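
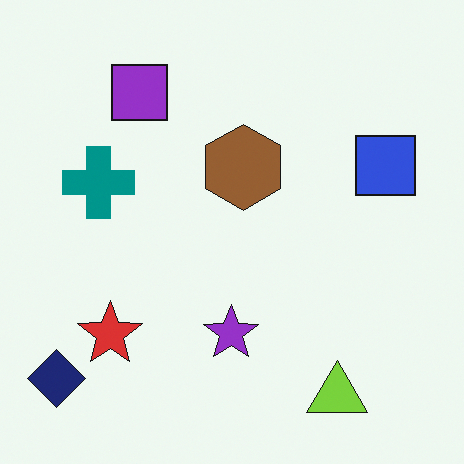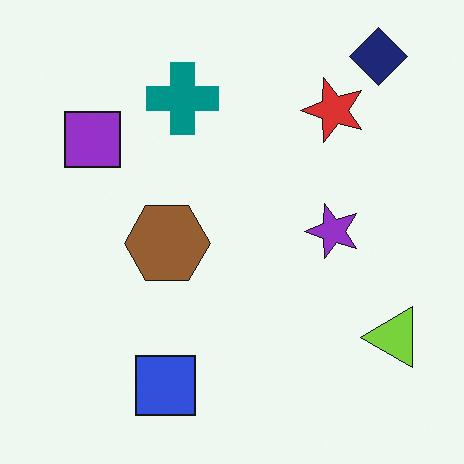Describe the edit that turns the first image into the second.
Transposed (reflected across the top-left ↔ bottom-right diagonal).

Shapes have swapped their row and column positions — what was in the top-right is now in the bottom-left — a diagonal reflection.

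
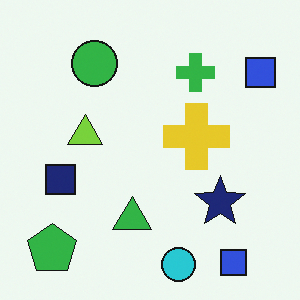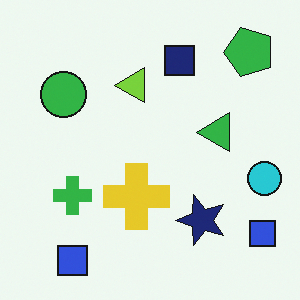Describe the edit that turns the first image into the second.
The image was transposed (reflected across the top-left ↔ bottom-right diagonal).

Shapes have swapped their row and column positions — what was in the top-right is now in the bottom-left — a diagonal reflection.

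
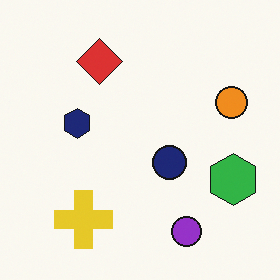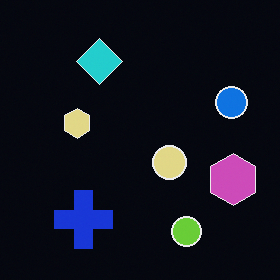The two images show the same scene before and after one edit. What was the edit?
This is the original image color-inverted (negative).

The light background has become dark and every shape's color is its complement — a photographic negative.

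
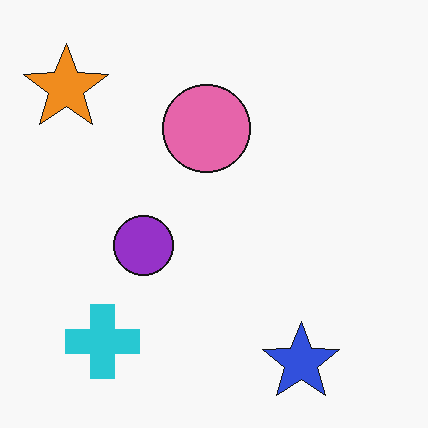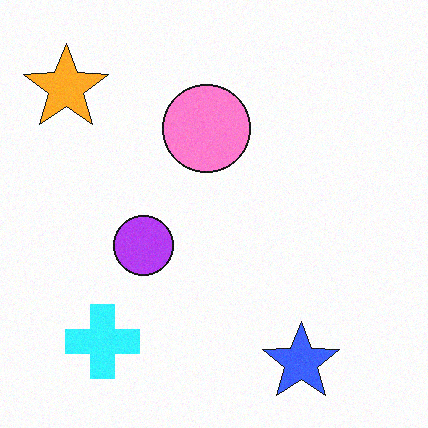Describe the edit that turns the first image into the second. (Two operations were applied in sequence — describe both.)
It was slightly brightened, then degraded with a light layer of grain.

Every pixel — background and shapes alike — is uniformly brightened. Random speckle covers the whole image, including the flat background.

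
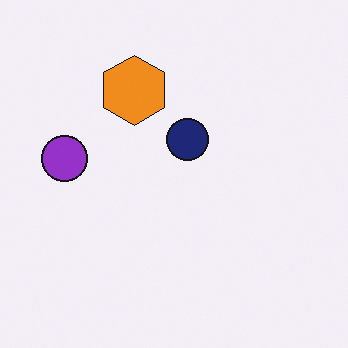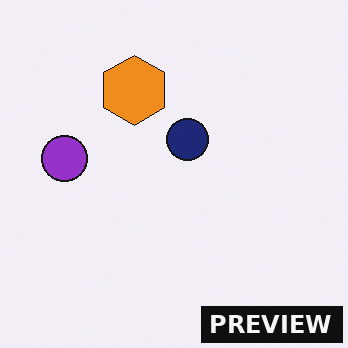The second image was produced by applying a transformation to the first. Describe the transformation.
Watermarked with the text "PREVIEW" in the lower-right corner.

A dark label reading "PREVIEW" appears in the lower-right corner.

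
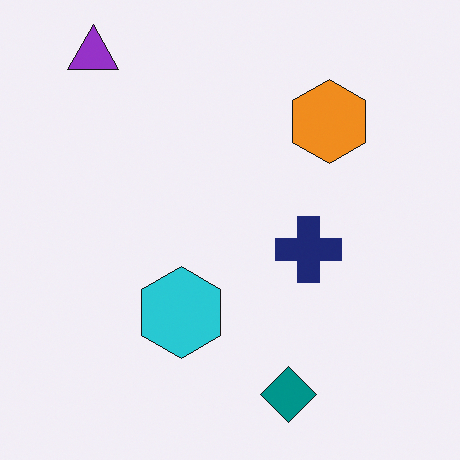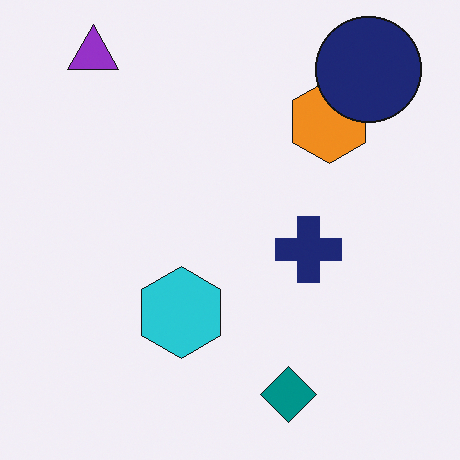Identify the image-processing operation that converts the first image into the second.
This is the original image overlaid with an additional navy circle.

A navy circle appears in the second image that is absent from the first.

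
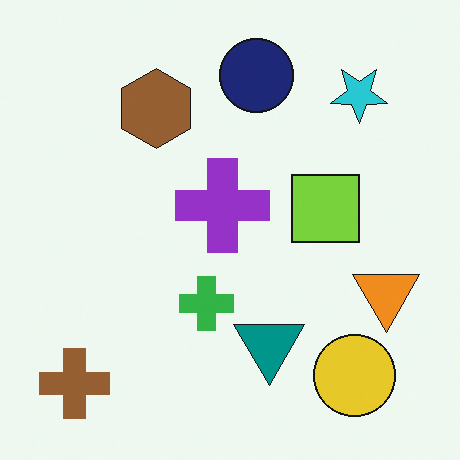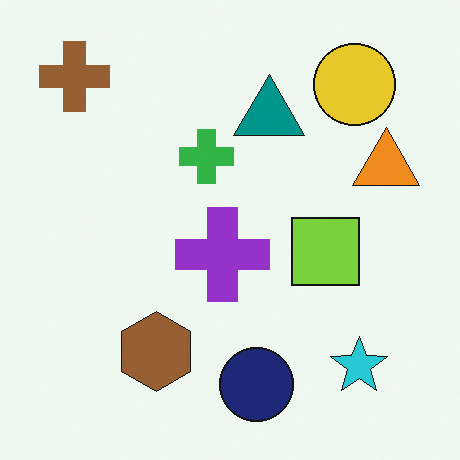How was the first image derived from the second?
Flipped vertically (top ↔ bottom).

The brown cross is in the top-left of the second image and the bottom-left of the first — shapes on opposite sides of the horizontal midline have swapped in a mirror flip.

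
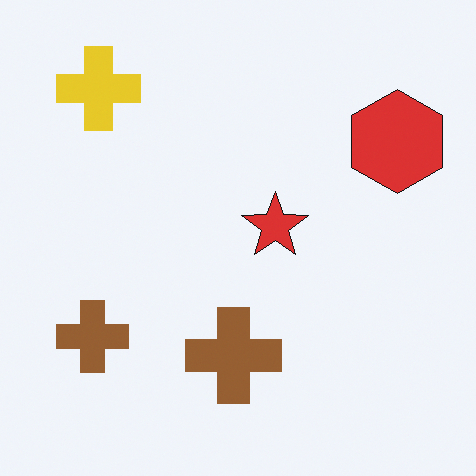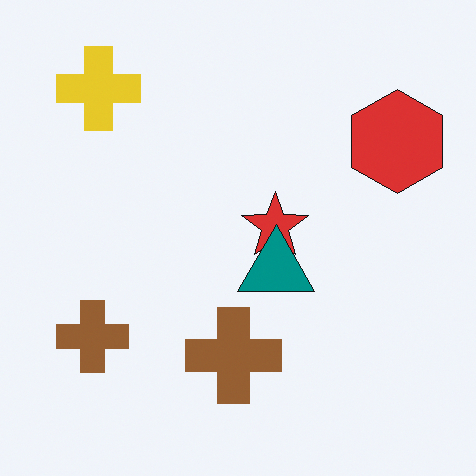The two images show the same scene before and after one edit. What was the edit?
Overlaid with an additional teal triangle.

A teal triangle appears in the second image that is absent from the first.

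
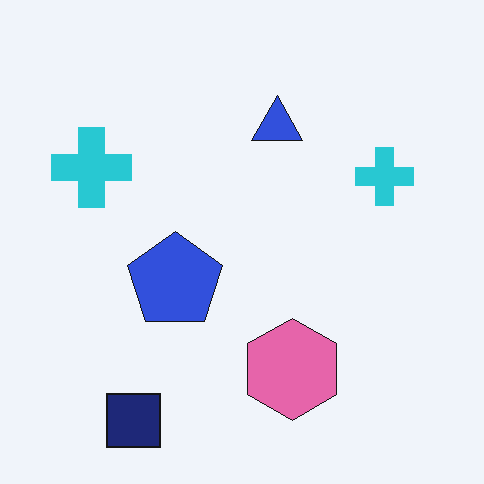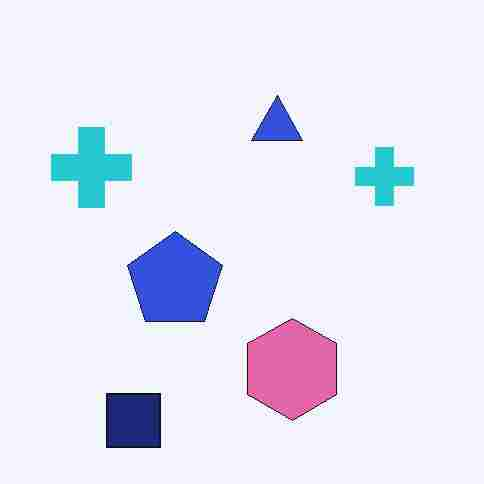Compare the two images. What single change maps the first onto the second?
The transformation is: heavily JPEG-compressed with obvious blocking artifacts.

Blocky 8×8 compression artifacts appear around shape edges and the flat background shows ringing — characteristic JPEG degradation.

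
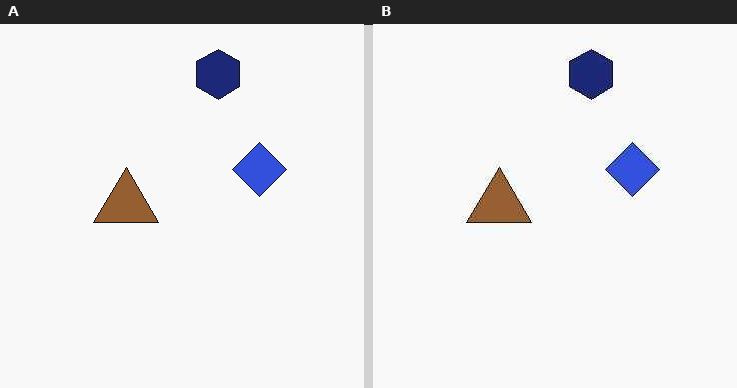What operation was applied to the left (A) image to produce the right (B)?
It was given moderate JPEG compression.

Blocky 8×8 compression artifacts appear around shape edges and the flat background shows ringing — characteristic JPEG degradation.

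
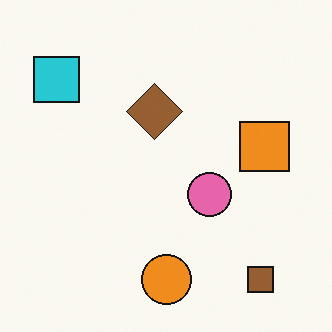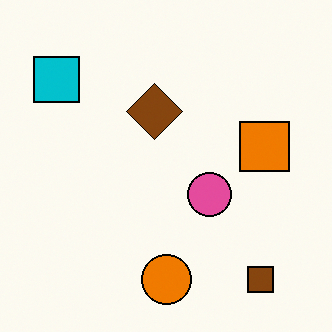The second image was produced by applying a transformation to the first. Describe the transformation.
This is the original image given slightly increased contrast.

Tones are pushed away from mid-grey across the whole image — a global contrast change.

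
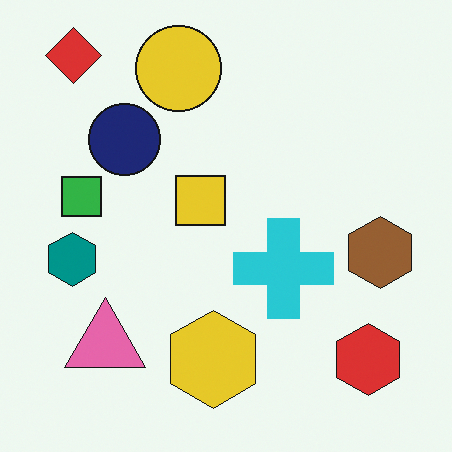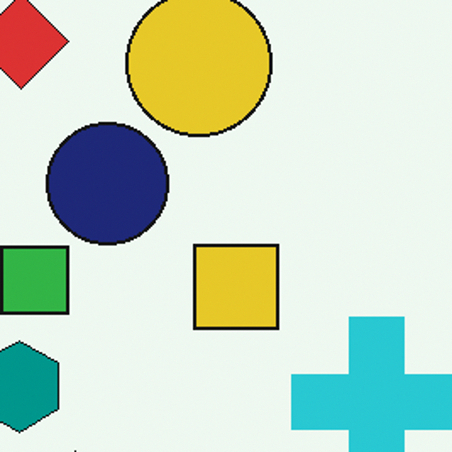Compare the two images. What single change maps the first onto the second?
The image was cropped to a noticeably smaller region and rescaled.

The visible shapes are larger and the field of view is narrower; shapes near the original edges may be partly or wholly outside the frame — a crop-and-rescale.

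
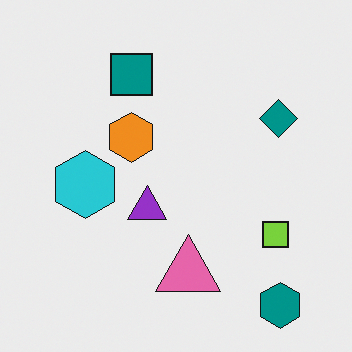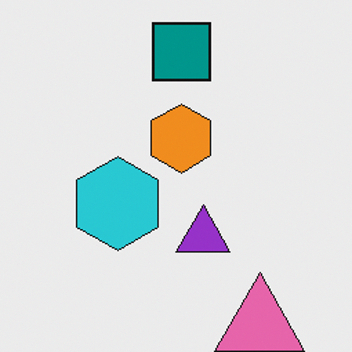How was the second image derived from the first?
The transformation is: cropped slightly and scaled back up.

The visible shapes are larger and the field of view is narrower; shapes near the original edges may be partly or wholly outside the frame — a crop-and-rescale.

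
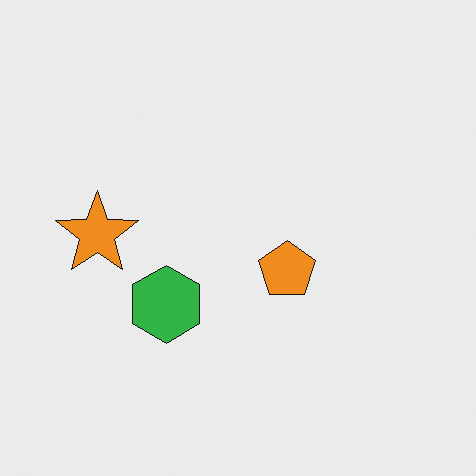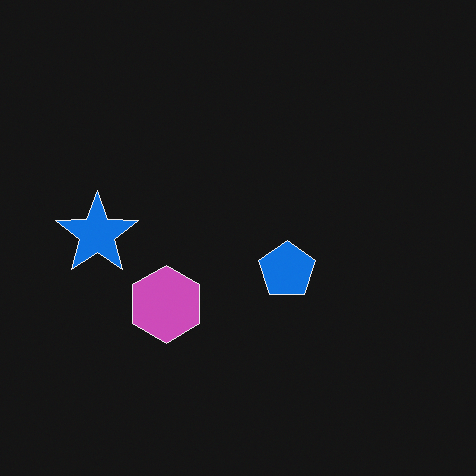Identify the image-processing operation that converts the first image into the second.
The transformation is: color-inverted (negative).

The light background has become dark and every shape's color is its complement — a photographic negative.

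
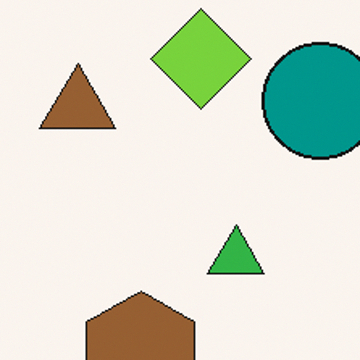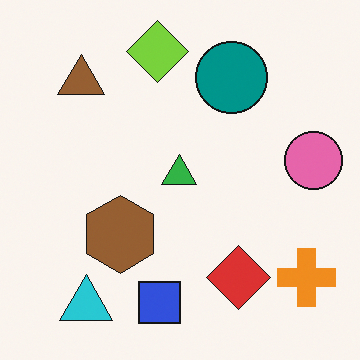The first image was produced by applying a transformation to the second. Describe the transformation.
The first image is the second cropped to a modestly smaller region and rescaled.

The visible shapes are larger and the field of view is narrower; shapes near the original edges may be partly or wholly outside the frame — a crop-and-rescale.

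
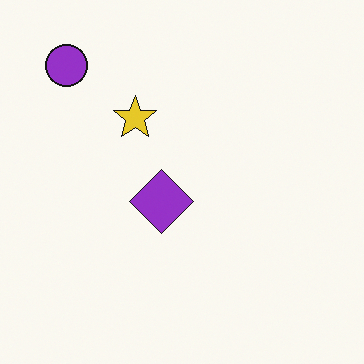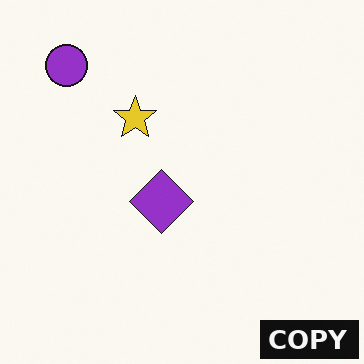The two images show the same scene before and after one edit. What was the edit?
This is the original image watermarked with the text "COPY" in the lower-right corner.

A dark label reading "COPY" appears in the lower-right corner.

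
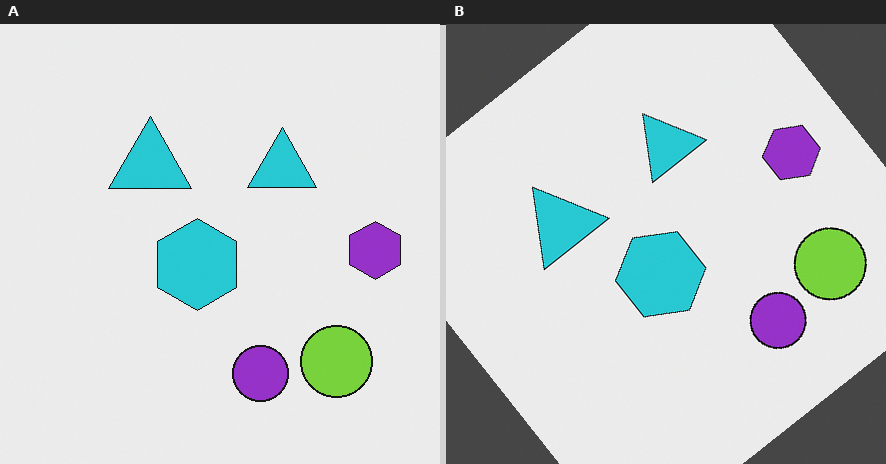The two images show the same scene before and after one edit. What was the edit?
The transformation is: rotated counter-clockwise by a large amount — several tens of degrees.

Every shape is tilted by the same angle and the image corners show triangular fill wedges — a whole-image rotation by a non-right angle.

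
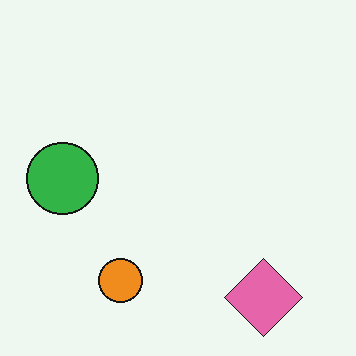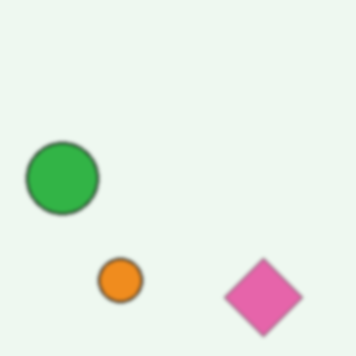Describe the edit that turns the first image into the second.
It was slightly softened.

Shape edges and outlines are uniformly softened across the whole image.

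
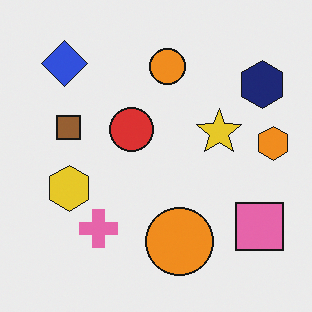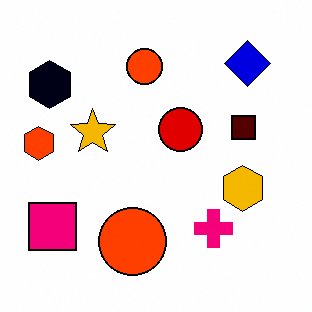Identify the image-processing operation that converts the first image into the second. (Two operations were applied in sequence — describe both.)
It was boosted in contrast, then flipped horizontally (left ↔ right).

Tones are pushed away from mid-grey across the whole image — a global contrast change. The orange hexagon is in the right of the first image and the left of the second — shapes on opposite sides of the vertical midline have swapped in a mirror flip.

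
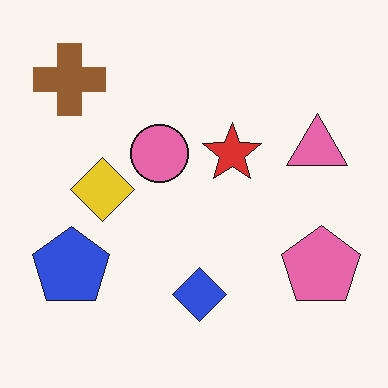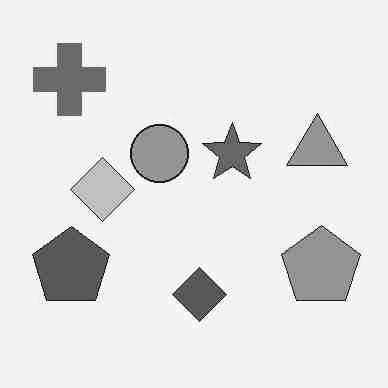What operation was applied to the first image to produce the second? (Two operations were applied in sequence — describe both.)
This is the original image heavily JPEG-compressed with obvious blocking artifacts, then converted to grayscale.

Blocky 8×8 compression artifacts appear around shape edges and the flat background shows ringing — characteristic JPEG degradation. All color is removed — every shape is now a shade of grey.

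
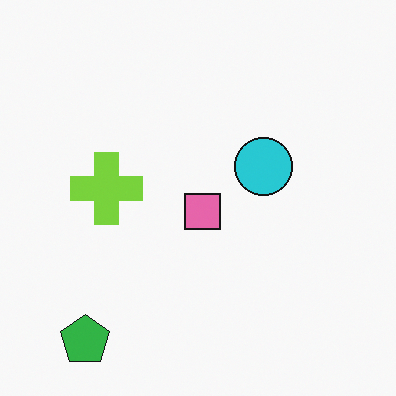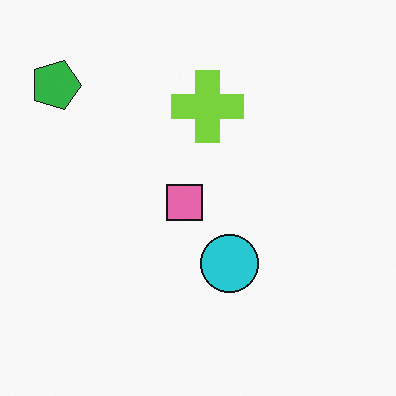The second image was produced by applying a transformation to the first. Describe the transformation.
Rotated 90° clockwise.

The green pentagon sits in the bottom-left of the first image and the top-left of the second — consistent with a whole-image 90° clockwise rotation.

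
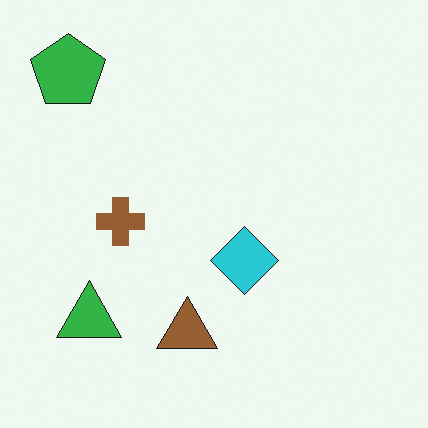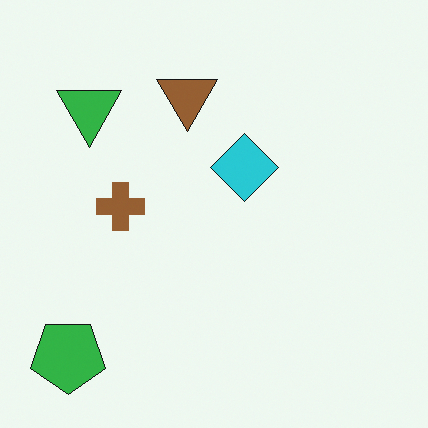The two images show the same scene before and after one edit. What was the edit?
It was flipped vertically (top ↔ bottom).

The green pentagon is in the top-left of the first image and the bottom-left of the second — shapes on opposite sides of the horizontal midline have swapped in a mirror flip.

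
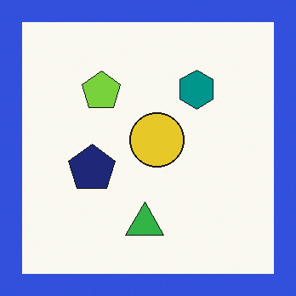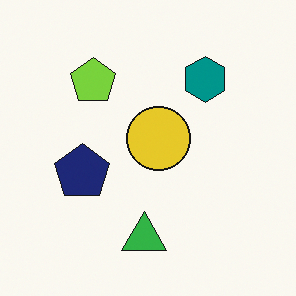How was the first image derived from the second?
The transformation is: framed with a blue border.

A solid blue frame runs around the edge of the first image, with the content slightly shrunk inside it.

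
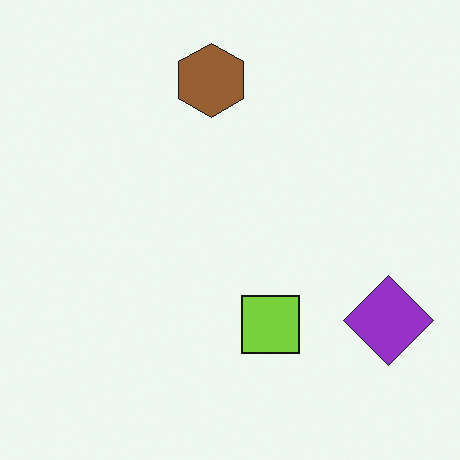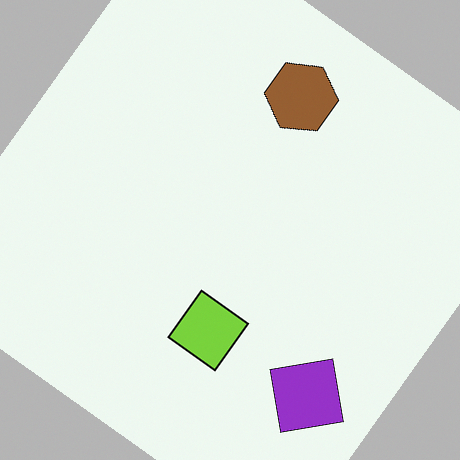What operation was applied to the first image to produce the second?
It was rotated clockwise by a large amount — several tens of degrees.

Every shape is tilted by the same angle and the image corners show triangular fill wedges — a whole-image rotation by a non-right angle.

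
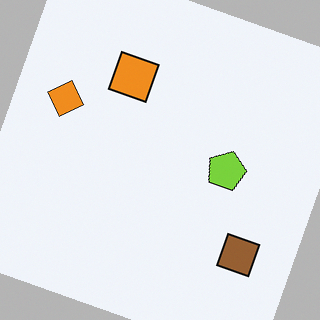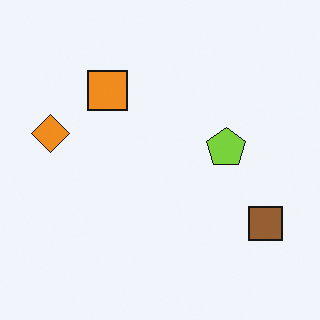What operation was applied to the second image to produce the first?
This is the original image rotated clockwise by a moderate amount.

Every shape is tilted by the same angle and the image corners show triangular fill wedges — a whole-image rotation by a non-right angle.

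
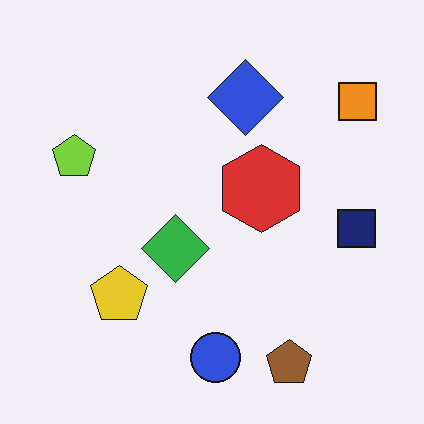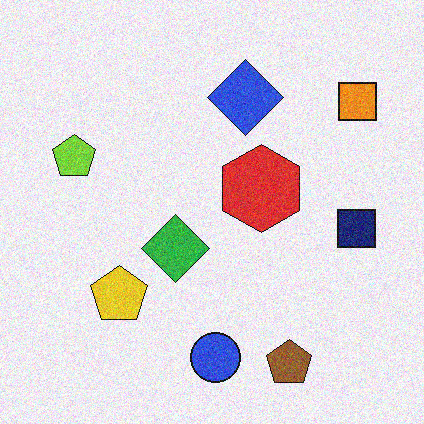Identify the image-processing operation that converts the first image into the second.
The second image is the first degraded with visible gaussian noise.

Random speckle covers the whole image, including the flat background.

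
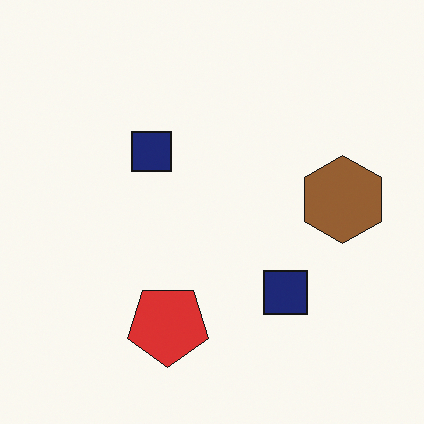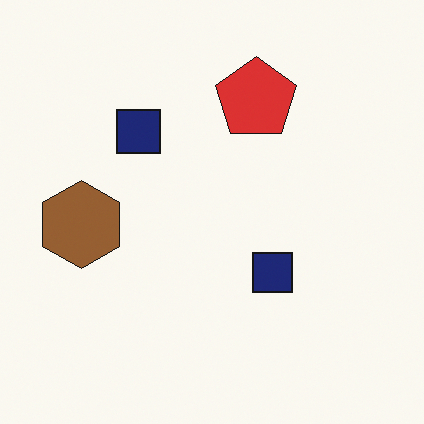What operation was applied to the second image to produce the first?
It was rotated 180°.

The brown hexagon sits in the left of the second image and the right of the first — consistent with a whole-image 180° rotation.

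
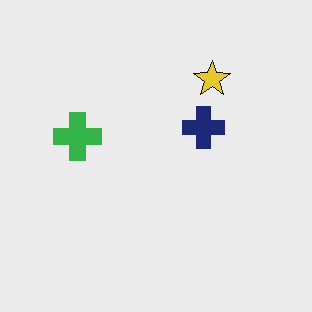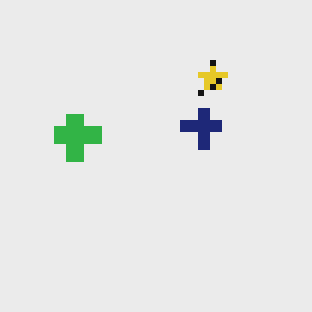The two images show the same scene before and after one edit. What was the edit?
It was pixelated into visible square blocks.

Shapes are reduced to large square blocks; fine edges and outlines are lost — a downscale-then-upscale (mosaic) effect.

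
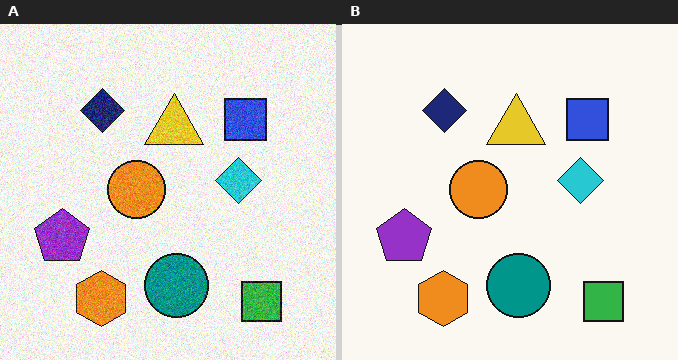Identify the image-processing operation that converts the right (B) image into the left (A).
The transformation is: degraded with moderate additive noise.

Random speckle covers the whole image, including the flat background.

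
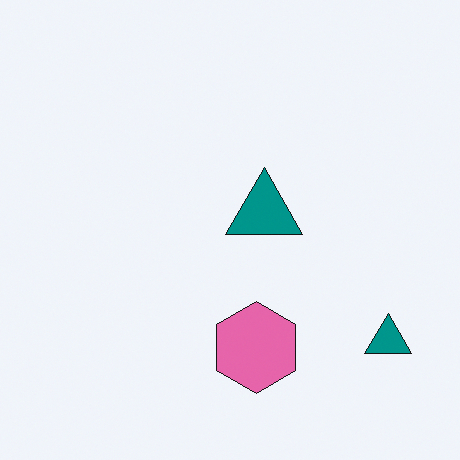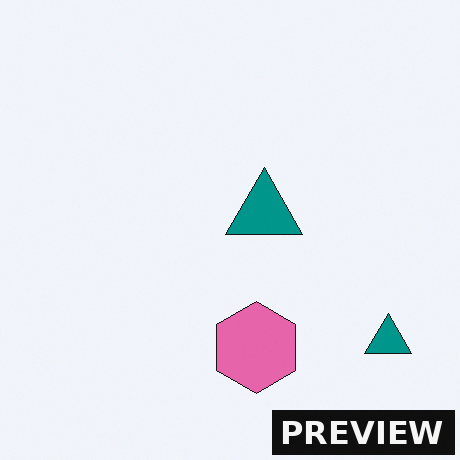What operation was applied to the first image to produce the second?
The image was watermarked with the text "PREVIEW" in the lower-right corner.

A dark label reading "PREVIEW" appears in the lower-right corner.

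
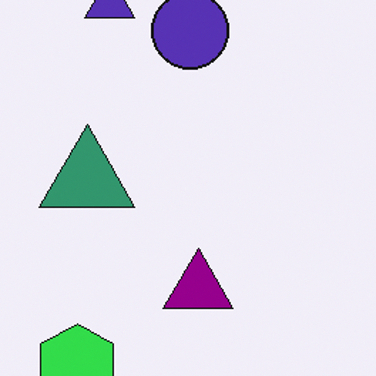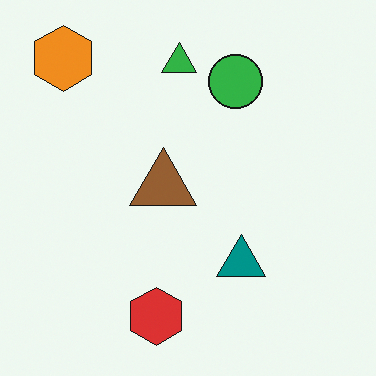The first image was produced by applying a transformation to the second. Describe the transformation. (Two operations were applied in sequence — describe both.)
The transformation is: hue-shifted by a moderate amount, then cropped slightly and scaled back up.

Every shape's color has rotated by the same amount around the hue wheel — a uniform hue shift. The visible shapes are larger and the field of view is narrower; shapes near the original edges may be partly or wholly outside the frame — a crop-and-rescale.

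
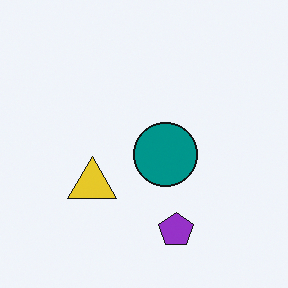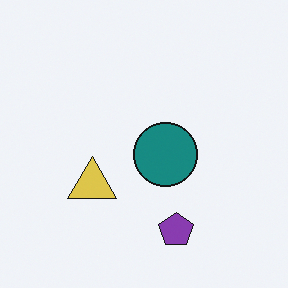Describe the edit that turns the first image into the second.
This is the original image slightly desaturated.

All colors are more muted and greyish — a global saturation change.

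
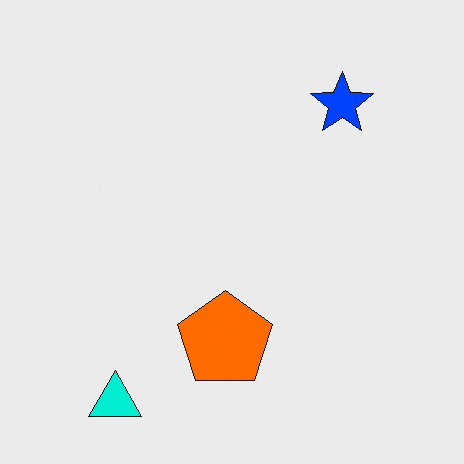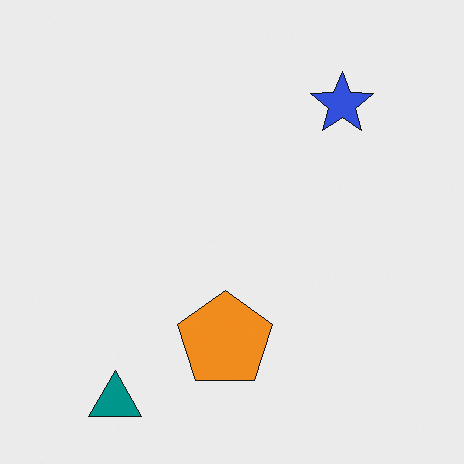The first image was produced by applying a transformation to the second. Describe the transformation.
Heavily oversaturated.

All colors are more vivid — a global saturation change.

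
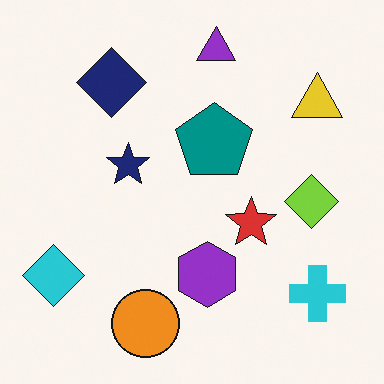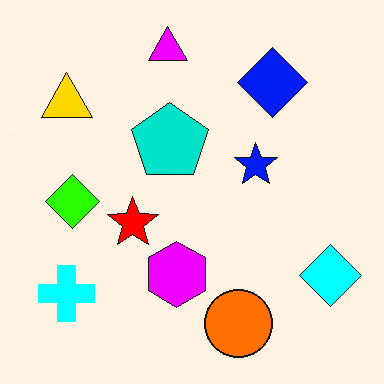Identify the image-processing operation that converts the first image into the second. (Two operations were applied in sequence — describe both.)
It was flipped horizontally (left ↔ right), then made much more vivid (saturation change).

The cyan diamond is in the bottom-left of the first image and the bottom-right of the second — shapes on opposite sides of the vertical midline have swapped in a mirror flip. All colors are more vivid — a global saturation change.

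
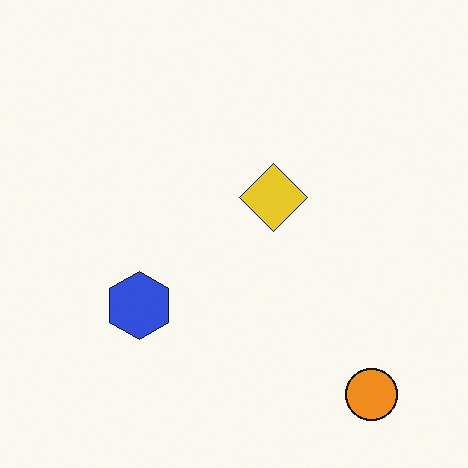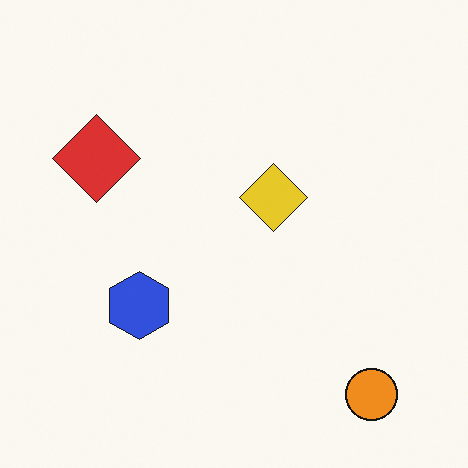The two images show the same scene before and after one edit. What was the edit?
Overlaid with an additional red diamond.

A red diamond appears in the second image that is absent from the first.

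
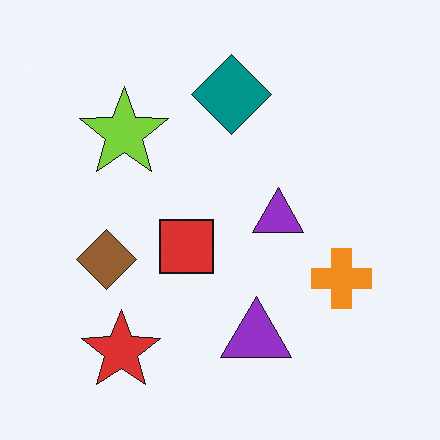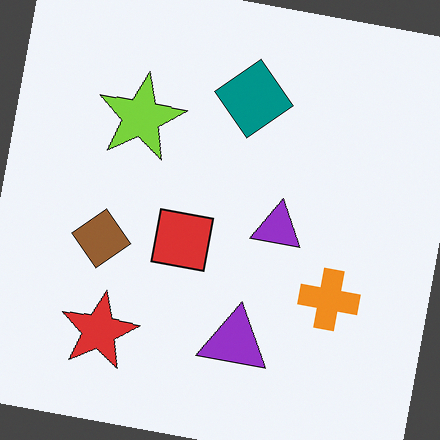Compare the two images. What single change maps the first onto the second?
The second image is the first rotated clockwise by a small amount.

Every shape is tilted by the same angle and the image corners show triangular fill wedges — a whole-image rotation by a non-right angle.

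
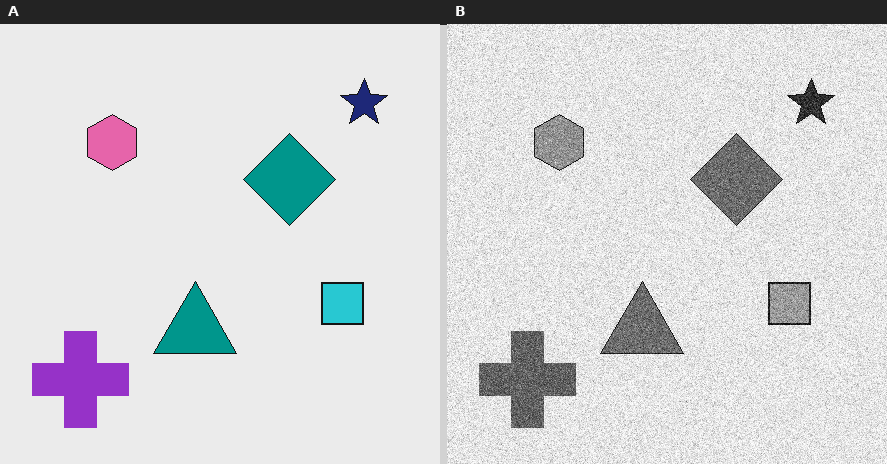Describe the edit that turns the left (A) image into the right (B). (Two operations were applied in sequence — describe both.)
The transformation is: degraded with strong gaussian noise, then converted to grayscale.

Random speckle covers the whole image, including the flat background. All color is removed — every shape is now a shade of grey.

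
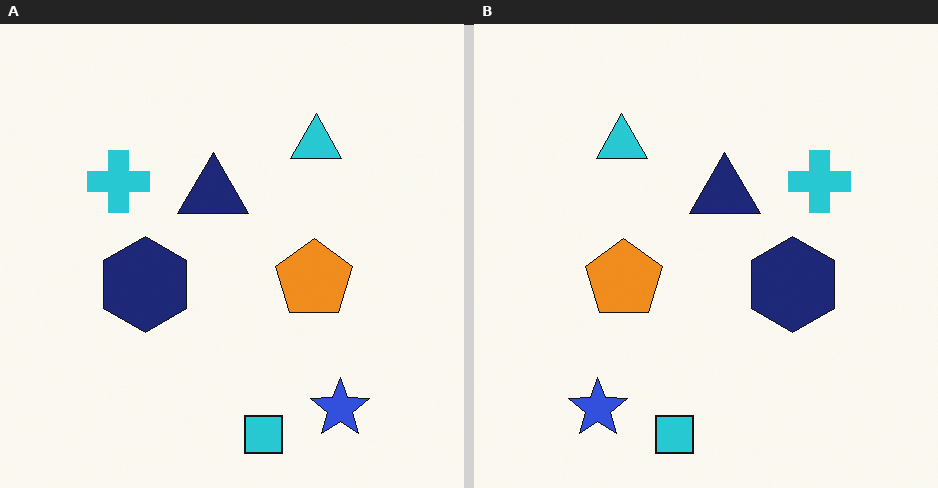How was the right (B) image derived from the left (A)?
This is the original image flipped horizontally (left ↔ right).

The cyan cross is in the left of the left (A) image and the right of the right (B) — shapes on opposite sides of the vertical midline have swapped in a mirror flip.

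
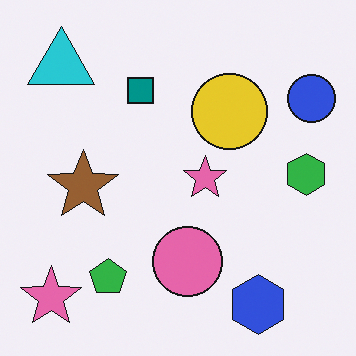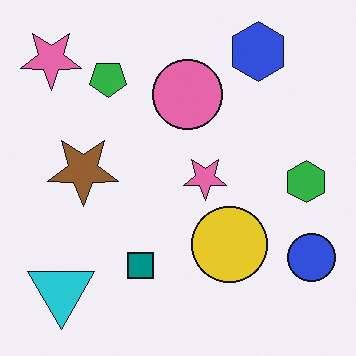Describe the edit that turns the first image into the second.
The image was flipped vertically (top ↔ bottom).

The blue hexagon is in the bottom-right of the first image and the top-right of the second — shapes on opposite sides of the horizontal midline have swapped in a mirror flip.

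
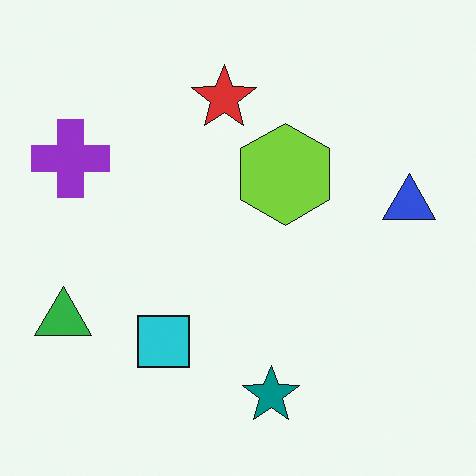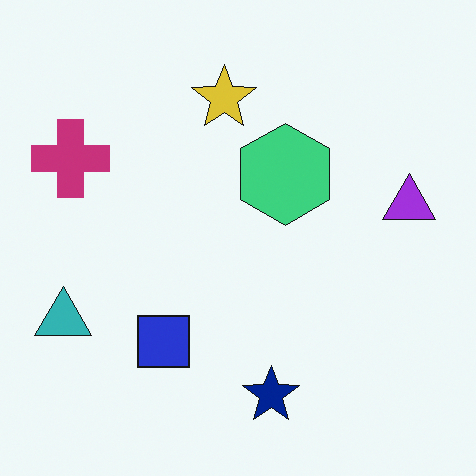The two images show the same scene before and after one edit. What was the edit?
The transformation is: hue-shifted by a small amount.

Every shape's color has rotated by the same amount around the hue wheel — a uniform hue shift.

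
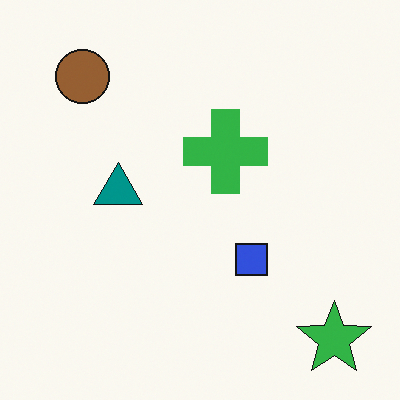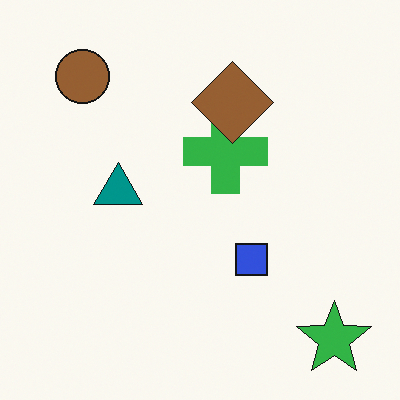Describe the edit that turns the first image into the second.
It was overlaid with an additional brown diamond.

A brown diamond appears in the second image that is absent from the first.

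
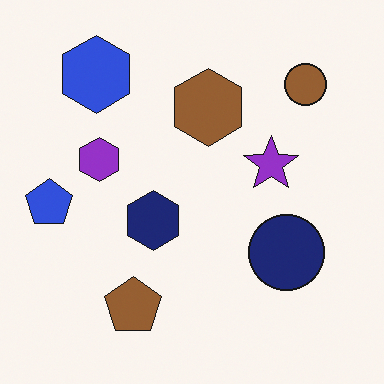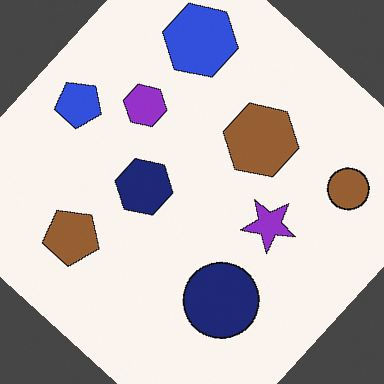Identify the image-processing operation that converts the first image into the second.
Rotated clockwise by a large amount — several tens of degrees.

Every shape is tilted by the same angle and the image corners show triangular fill wedges — a whole-image rotation by a non-right angle.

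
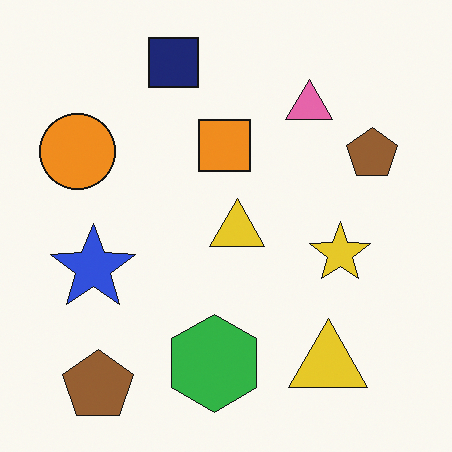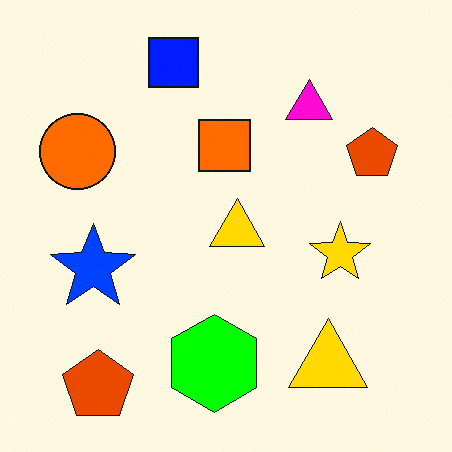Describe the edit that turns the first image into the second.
Heavily oversaturated.

All colors are more vivid — a global saturation change.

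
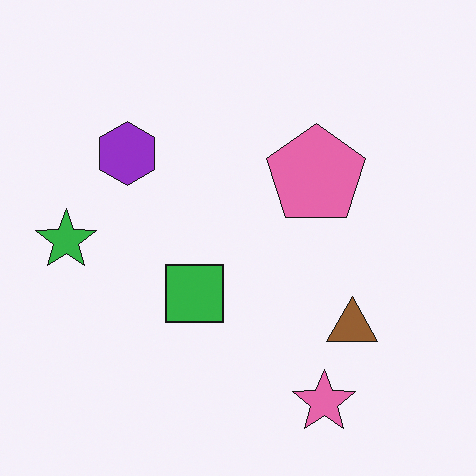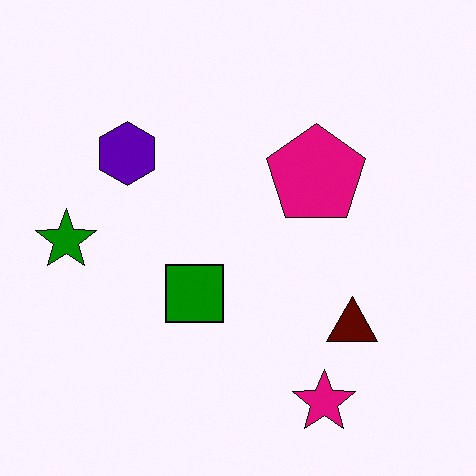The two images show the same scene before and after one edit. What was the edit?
The transformation is: boosted in contrast.

Tones are pushed away from mid-grey across the whole image — a global contrast change.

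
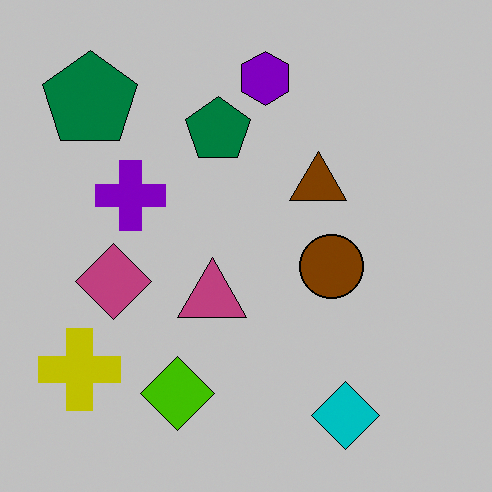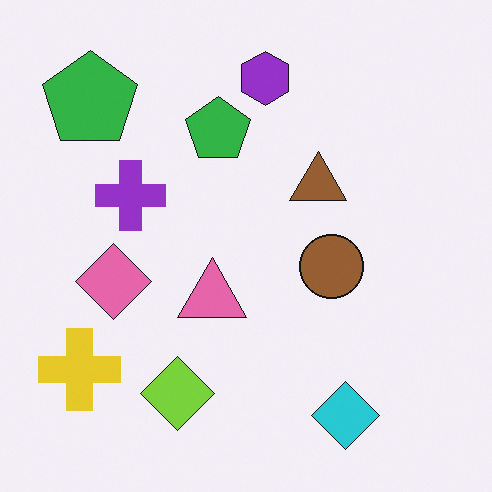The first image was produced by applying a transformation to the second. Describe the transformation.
This is the original image heavily posterized to just a handful of flat colors.

Each flat color has snapped to a coarser quantized level — most visibly, the near-white background has dropped to a flat grey.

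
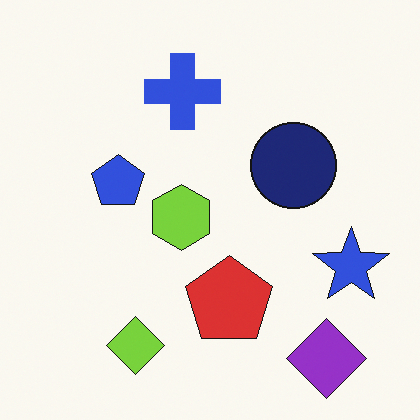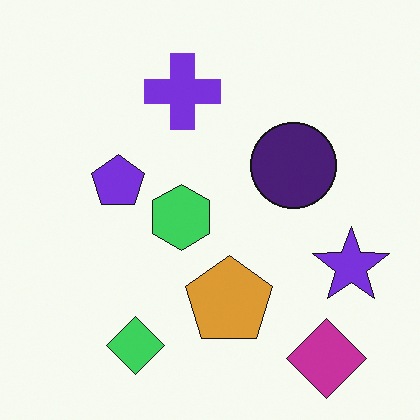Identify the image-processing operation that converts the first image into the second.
It was hue-shifted by a small amount.

Every shape's color has rotated by the same amount around the hue wheel — a uniform hue shift.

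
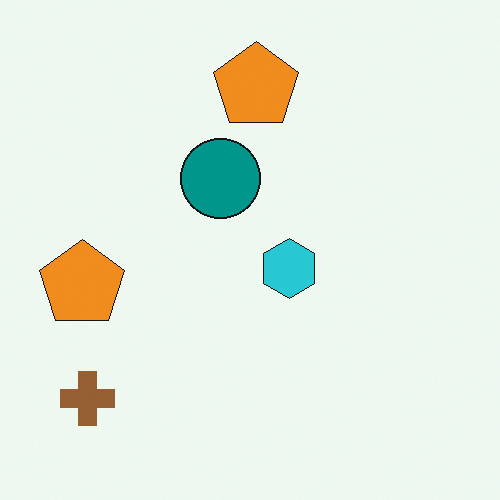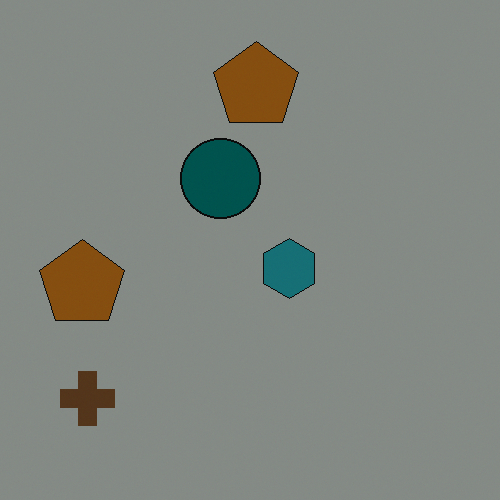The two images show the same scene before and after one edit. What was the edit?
The image was noticeably darkened.

Every pixel — background and shapes alike — is uniformly darkened.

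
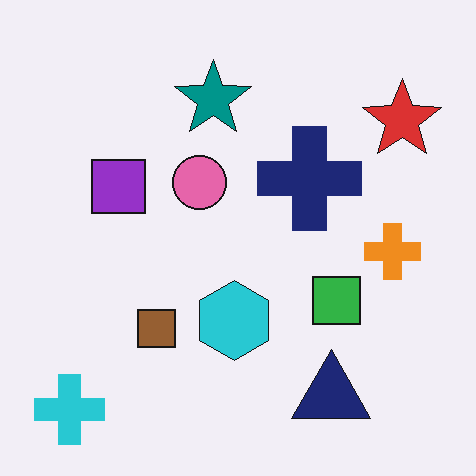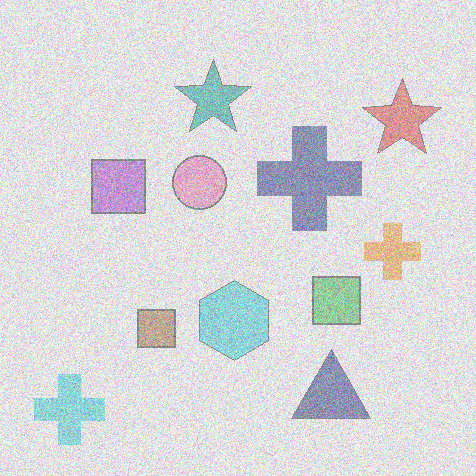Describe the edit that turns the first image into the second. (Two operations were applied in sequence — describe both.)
The transformation is: washed out (contrast reduced), then degraded with moderate additive noise.

Tones are pushed toward mid-grey across the whole image — a global contrast change. Random speckle covers the whole image, including the flat background.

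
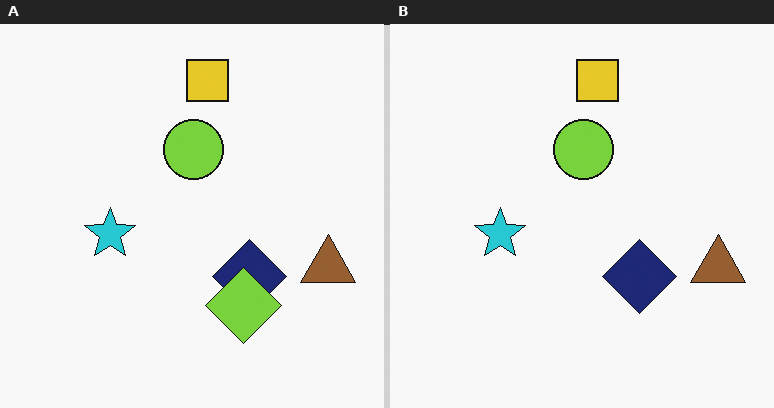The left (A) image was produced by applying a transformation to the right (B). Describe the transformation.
This is the original image overlaid with an additional lime diamond.

A lime diamond appears in the left (A) image that is absent from the right (B).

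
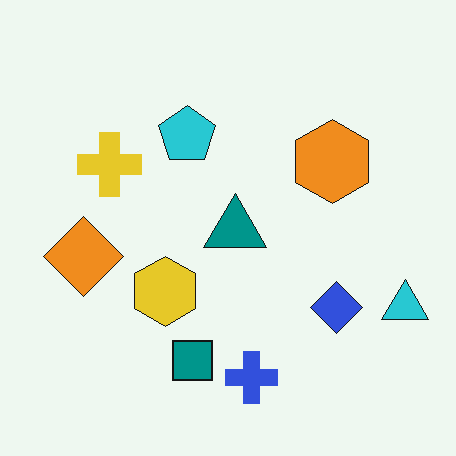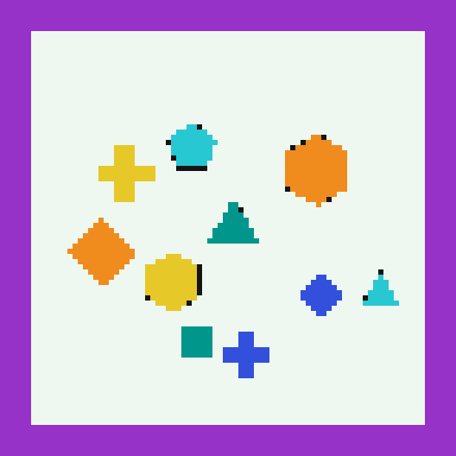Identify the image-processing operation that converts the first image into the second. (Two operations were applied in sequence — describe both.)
The image was pixelated into visible square blocks, then framed with a purple border.

Shapes are reduced to large square blocks; fine edges and outlines are lost — a downscale-then-upscale (mosaic) effect. A solid purple frame runs around the edge of the second image, with the content slightly shrunk inside it.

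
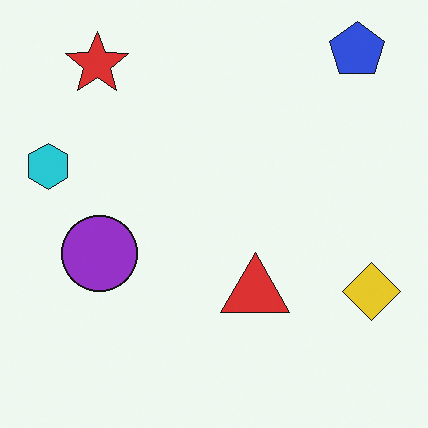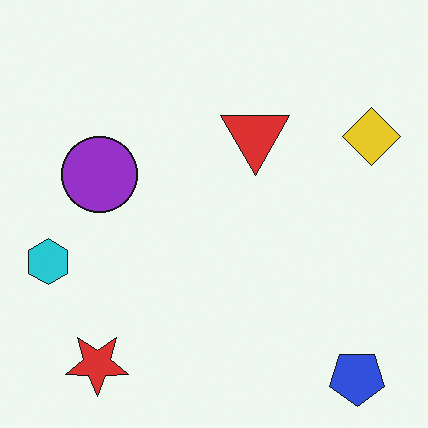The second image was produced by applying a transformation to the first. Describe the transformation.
The second image is the first flipped vertically (top ↔ bottom).

The blue pentagon is in the top-right of the first image and the bottom-right of the second — shapes on opposite sides of the horizontal midline have swapped in a mirror flip.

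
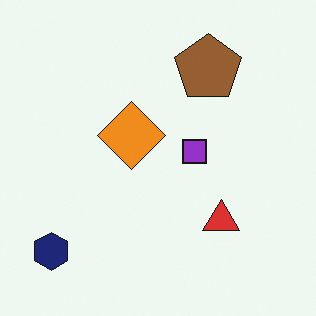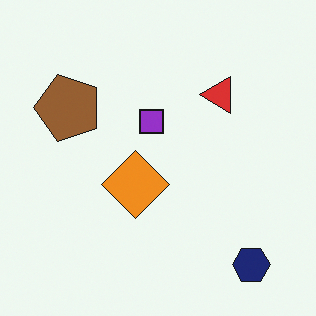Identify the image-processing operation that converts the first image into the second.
The second image is the first rotated 90° counter-clockwise.

The navy hexagon sits in the bottom-left of the first image and the bottom-right of the second — consistent with a whole-image 90° counter-clockwise rotation.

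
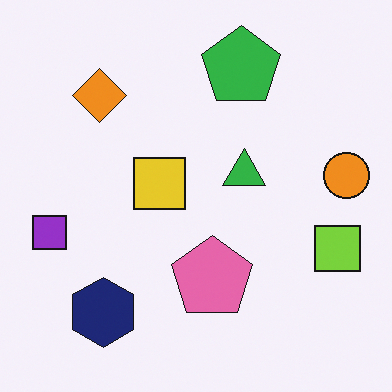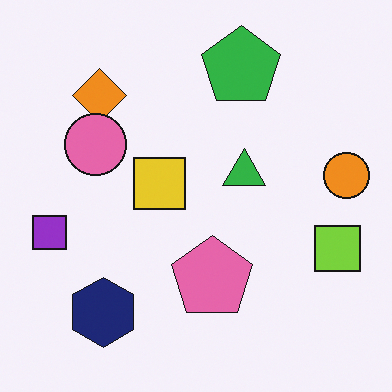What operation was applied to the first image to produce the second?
This is the original image overlaid with an additional pink circle.

A pink circle appears in the second image that is absent from the first.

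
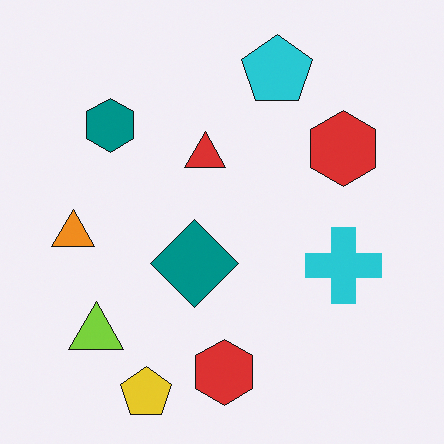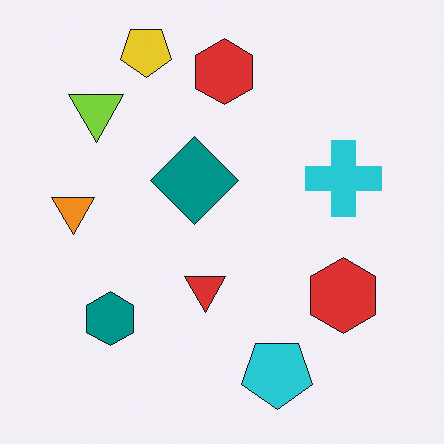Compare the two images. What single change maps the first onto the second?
This is the original image flipped vertically (top ↔ bottom).

The yellow pentagon is in the bottom-left of the first image and the top-left of the second — shapes on opposite sides of the horizontal midline have swapped in a mirror flip.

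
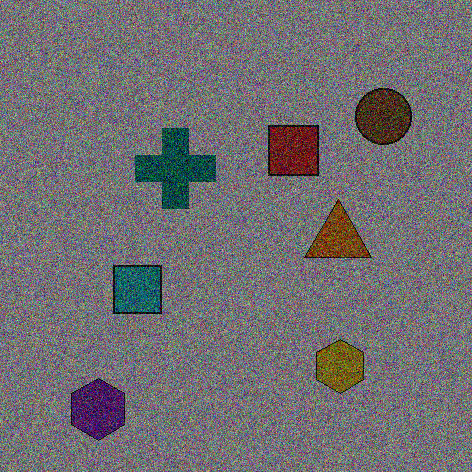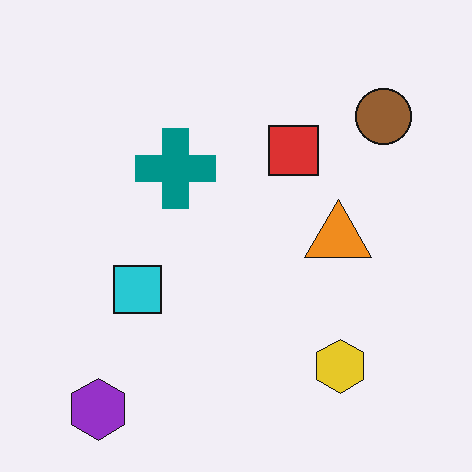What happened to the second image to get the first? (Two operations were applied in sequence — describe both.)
The first image is the second noticeably darkened, then degraded with heavy additive noise.

Every pixel — background and shapes alike — is uniformly darkened. Random speckle covers the whole image, including the flat background.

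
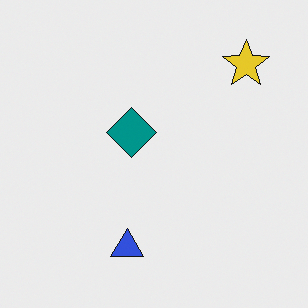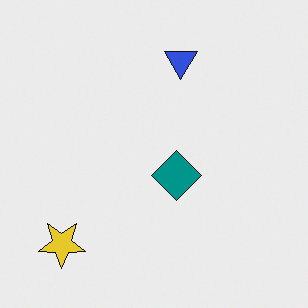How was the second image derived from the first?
This is the original image rotated 180°.

The yellow star sits in the top-right of the first image and the bottom-left of the second — consistent with a whole-image 180° rotation.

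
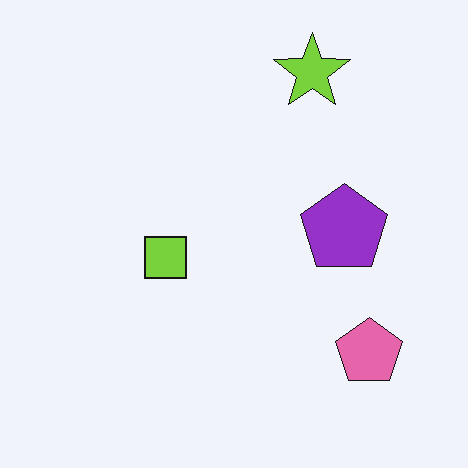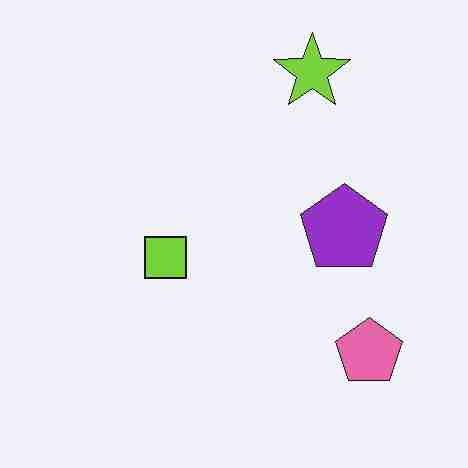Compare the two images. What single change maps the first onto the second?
The second image is the first degraded with heavy JPEG compression.

Blocky 8×8 compression artifacts appear around shape edges and the flat background shows ringing — characteristic JPEG degradation.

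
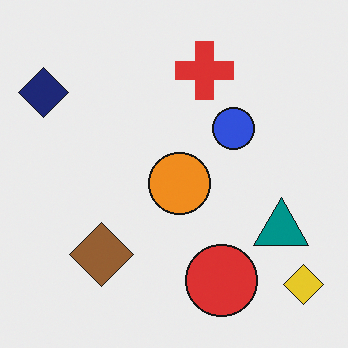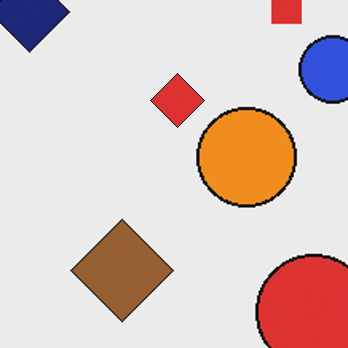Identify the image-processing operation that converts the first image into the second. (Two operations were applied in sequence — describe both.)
It was cropped to a modestly smaller region and rescaled, then overlaid with an additional red diamond.

The visible shapes are larger and the field of view is narrower; shapes near the original edges may be partly or wholly outside the frame — a crop-and-rescale. A red diamond appears in the second image that is absent from the first.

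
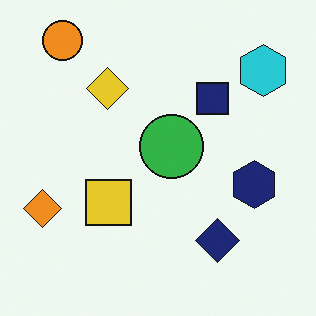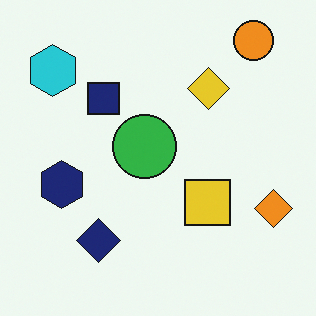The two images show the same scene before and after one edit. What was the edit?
The transformation is: flipped horizontally (left ↔ right).

The orange diamond is in the left of the first image and the right of the second — shapes on opposite sides of the vertical midline have swapped in a mirror flip.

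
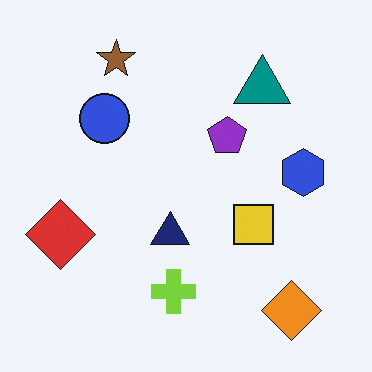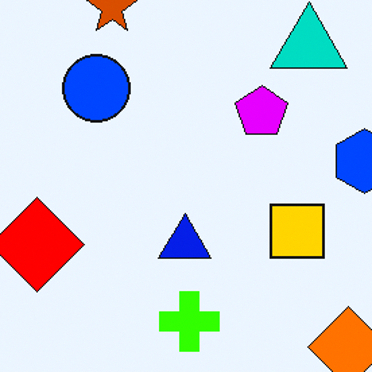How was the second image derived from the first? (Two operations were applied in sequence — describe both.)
The second image is the first heavily oversaturated, then cropped to a modestly smaller region and rescaled.

All colors are more vivid — a global saturation change. The visible shapes are larger and the field of view is narrower; shapes near the original edges may be partly or wholly outside the frame — a crop-and-rescale.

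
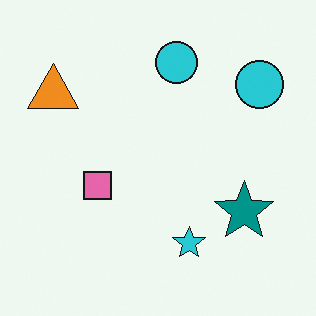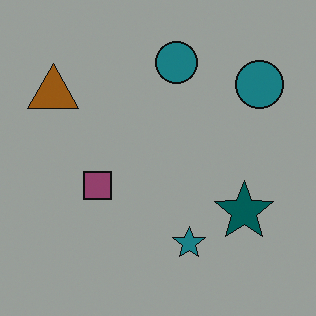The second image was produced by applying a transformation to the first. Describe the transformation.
The transformation is: noticeably darkened.

Every pixel — background and shapes alike — is uniformly darkened.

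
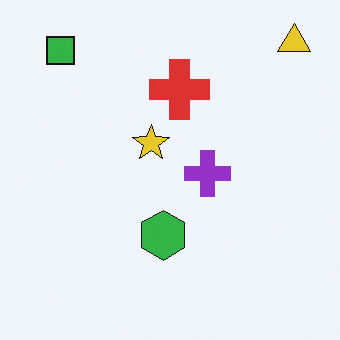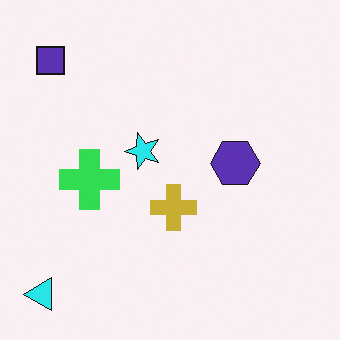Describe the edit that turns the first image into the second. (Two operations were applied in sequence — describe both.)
This is the original image transposed (reflected across the top-left ↔ bottom-right diagonal), then hue-shifted noticeably.

Shapes have swapped their row and column positions — what was in the top-right is now in the bottom-left — a diagonal reflection. Every shape's color has rotated by the same amount around the hue wheel — a uniform hue shift.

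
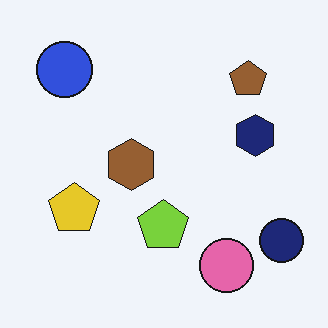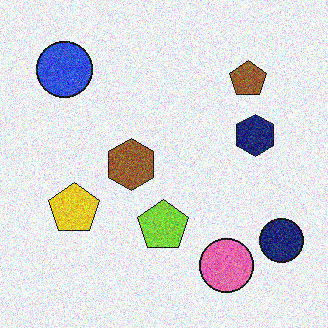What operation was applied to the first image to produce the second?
The transformation is: degraded with a thick layer of grain.

Random speckle covers the whole image, including the flat background.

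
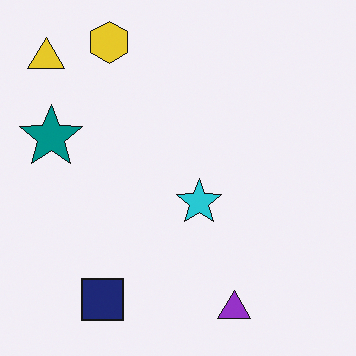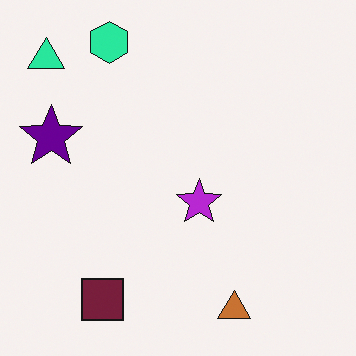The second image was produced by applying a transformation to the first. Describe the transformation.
Hue-shifted through roughly a third of the color wheel.

Every shape's color has rotated by the same amount around the hue wheel — a uniform hue shift.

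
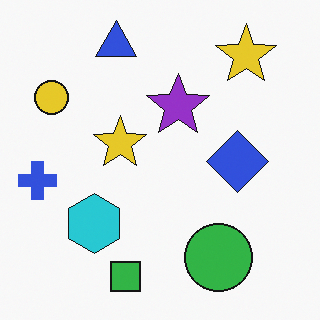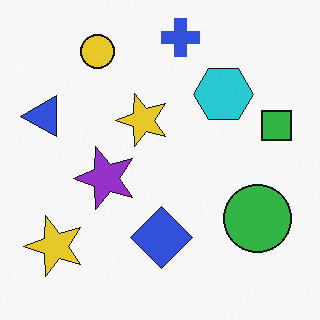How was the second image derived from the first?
This is the original image transposed (reflected across the top-left ↔ bottom-right diagonal).

Shapes have swapped their row and column positions — what was in the top-right is now in the bottom-left — a diagonal reflection.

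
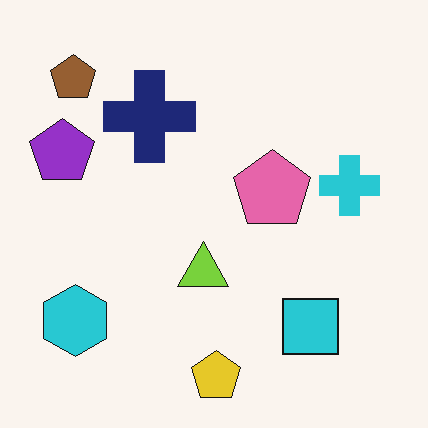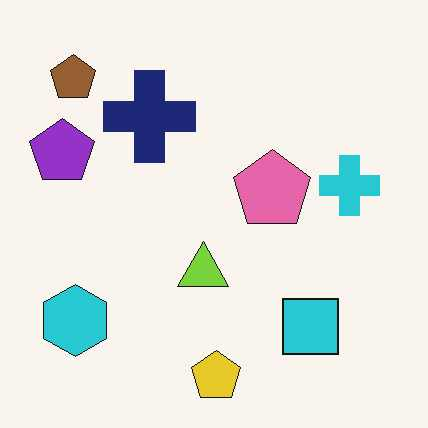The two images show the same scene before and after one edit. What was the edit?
This is the original image given moderate JPEG compression.

Blocky 8×8 compression artifacts appear around shape edges and the flat background shows ringing — characteristic JPEG degradation.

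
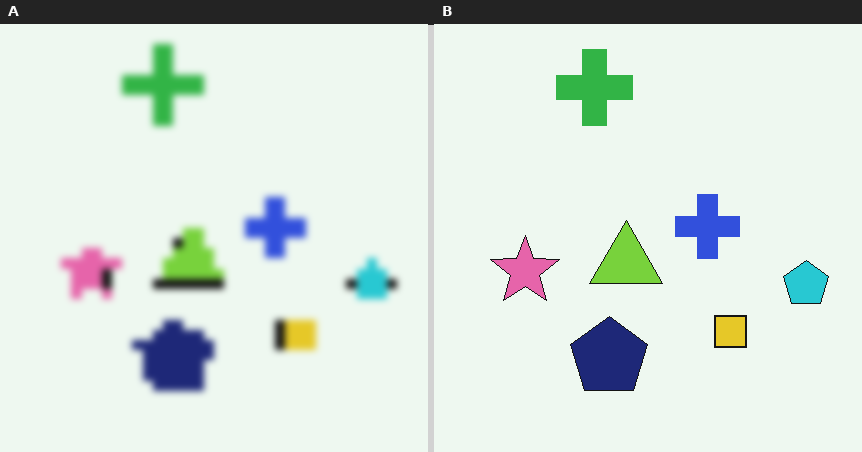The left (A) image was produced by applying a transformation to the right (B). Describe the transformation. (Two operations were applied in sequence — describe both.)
The left (A) image is the right (B) heavily pixelated into large blocks, then moderately blurred.

Shapes are reduced to large square blocks; fine edges and outlines are lost — a downscale-then-upscale (mosaic) effect. Shape edges and outlines are uniformly softened across the whole image.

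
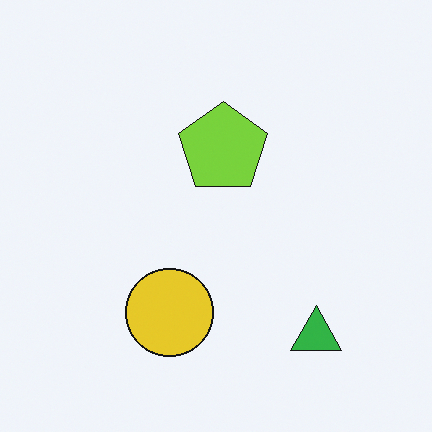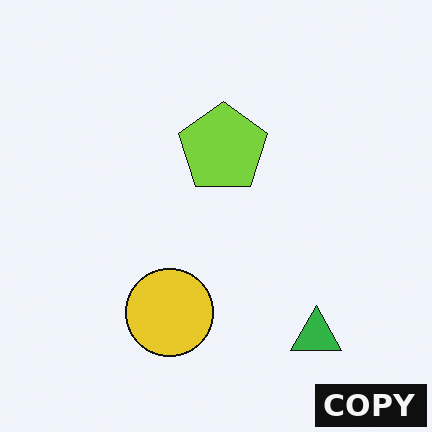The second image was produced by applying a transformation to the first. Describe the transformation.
This is the original image watermarked with the text "COPY" in the lower-right corner.

A dark label reading "COPY" appears in the lower-right corner.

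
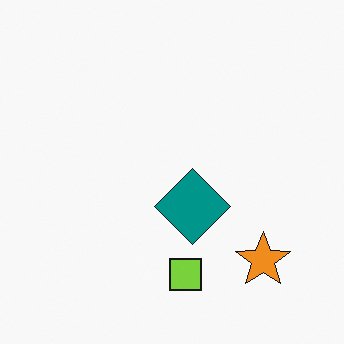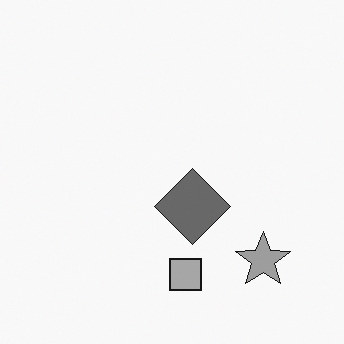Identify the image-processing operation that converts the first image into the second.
The transformation is: converted to grayscale.

All color is removed — every shape is now a shade of grey.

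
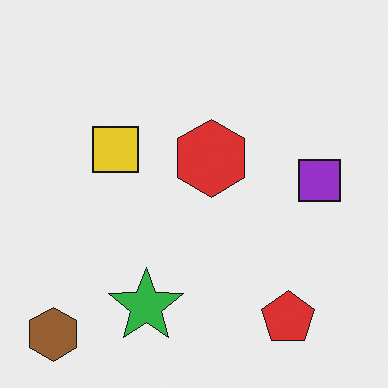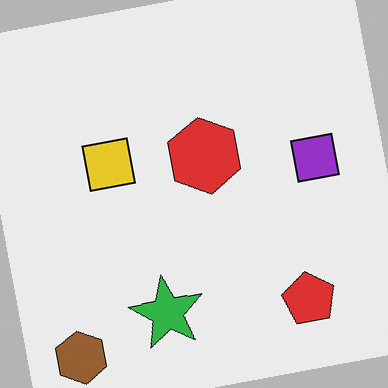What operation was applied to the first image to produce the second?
Rotated counter-clockwise by a few degrees.

Every shape is tilted by the same angle and the image corners show triangular fill wedges — a whole-image rotation by a non-right angle.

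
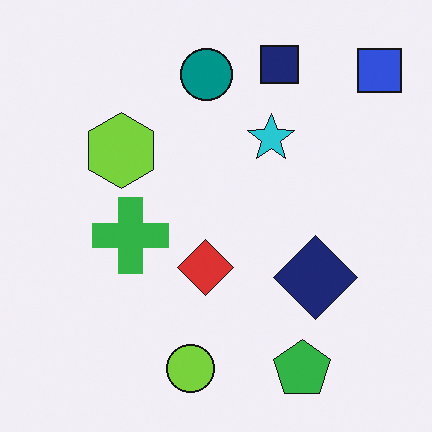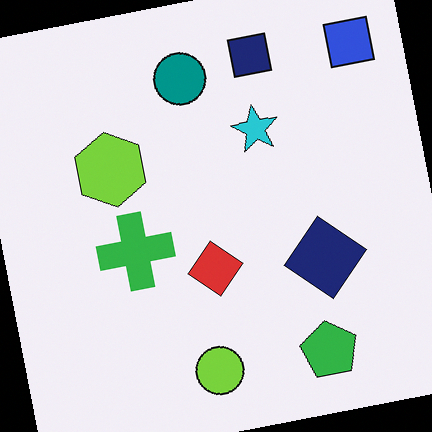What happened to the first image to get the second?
The second image is the first rotated counter-clockwise by a small amount.

Every shape is tilted by the same angle and the image corners show triangular fill wedges — a whole-image rotation by a non-right angle.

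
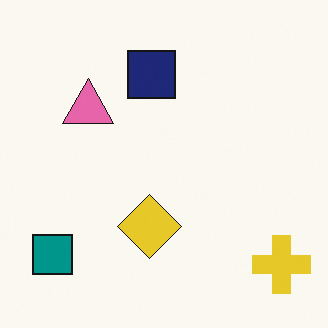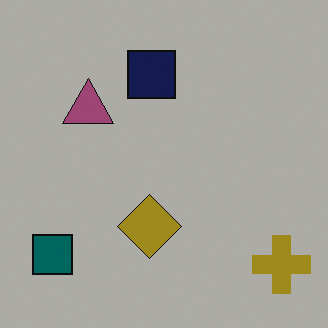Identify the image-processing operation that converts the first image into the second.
The transformation is: substantially darkened.

Every pixel — background and shapes alike — is uniformly darkened.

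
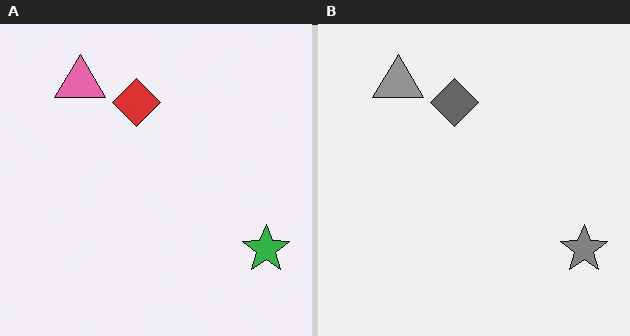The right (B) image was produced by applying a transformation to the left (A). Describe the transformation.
Converted to grayscale.

All color is removed — every shape is now a shade of grey.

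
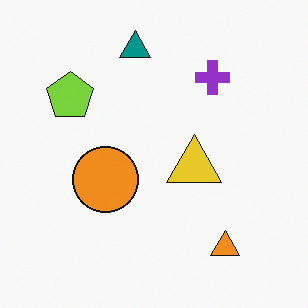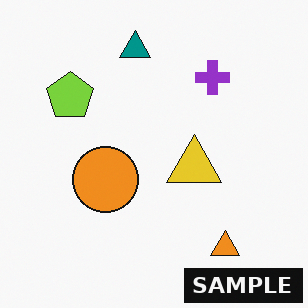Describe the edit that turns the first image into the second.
It was watermarked with the text "SAMPLE" in the lower-right corner.

A dark label reading "SAMPLE" appears in the lower-right corner.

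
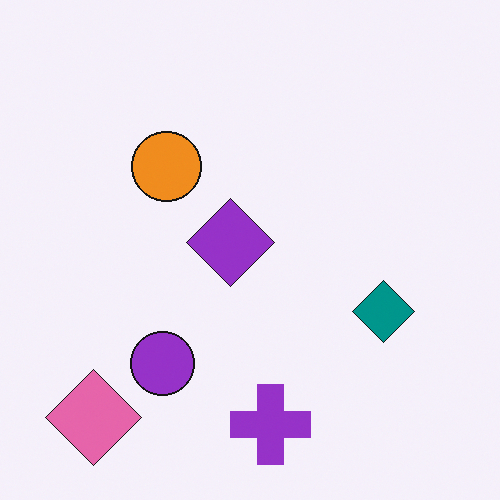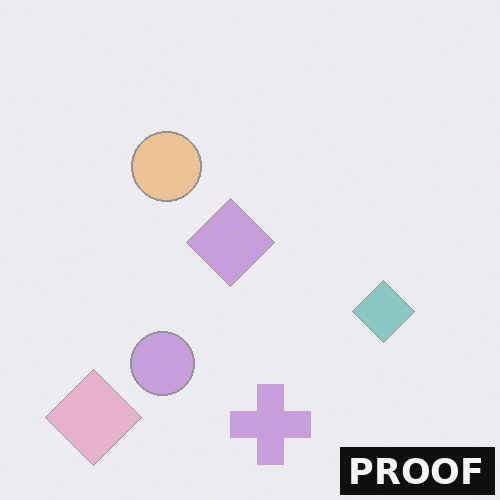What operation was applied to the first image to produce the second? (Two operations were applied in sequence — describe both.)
The second image is the first given much lower contrast, then watermarked with the text "PROOF" in the lower-right corner.

Tones are pushed toward mid-grey across the whole image — a global contrast change. A dark label reading "PROOF" appears in the lower-right corner.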